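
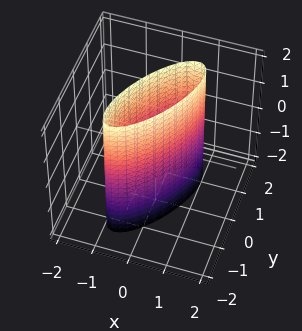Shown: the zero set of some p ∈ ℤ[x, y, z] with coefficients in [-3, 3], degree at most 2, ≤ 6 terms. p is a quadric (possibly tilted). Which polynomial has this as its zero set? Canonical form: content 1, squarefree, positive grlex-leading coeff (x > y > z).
(a) deg p = 2. No degree-1 surface has this shape.
(b) Checking where it meets the axes: no z-intercept at any integer in the box; among the integer gridlines, it crosses the y-axis at y ∈ {-1, 1}.
(c) Putting this together gives p.

2*x^2 - 2*x*y + y^2 - 1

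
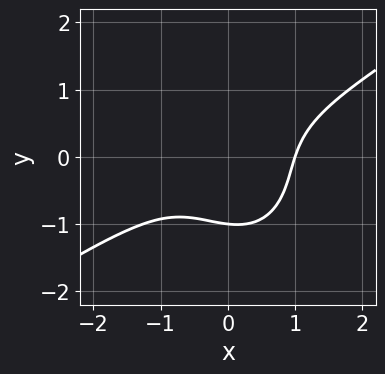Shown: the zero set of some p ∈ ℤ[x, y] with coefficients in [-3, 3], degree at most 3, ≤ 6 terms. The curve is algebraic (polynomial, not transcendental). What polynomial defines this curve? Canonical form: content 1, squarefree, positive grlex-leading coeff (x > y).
3*x^3 - 3*x^2*y - x*y^2 - 3*y^3 - 3

1. deg p = 3.
2. Checking where it meets the axes: it crosses the x-axis at the gridline x = 1; one y-axis crossing is at y = -1.
3. Putting this together gives p.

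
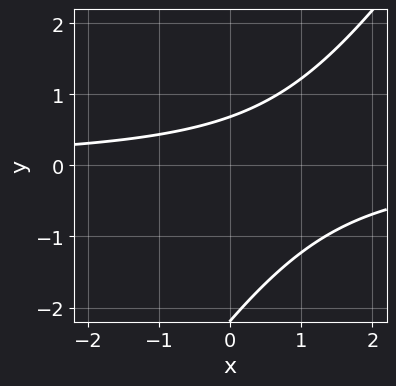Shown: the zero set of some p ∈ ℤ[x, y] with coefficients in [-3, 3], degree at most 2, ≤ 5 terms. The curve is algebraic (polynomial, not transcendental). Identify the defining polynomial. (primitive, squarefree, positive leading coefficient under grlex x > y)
deg p = 2. No degree-1 curve has this shape.
Against the integer gridlines: the curve avoids every integer x-axis point in the box.
Fitting integer coefficients to these (and the overall shape) gives p.

3*x*y - 2*y^2 - 3*y + 3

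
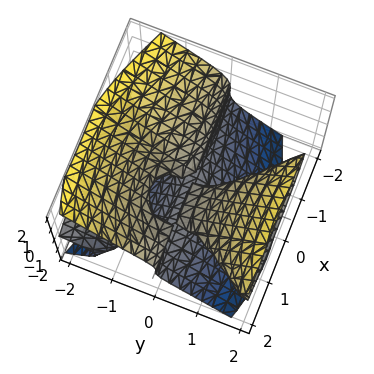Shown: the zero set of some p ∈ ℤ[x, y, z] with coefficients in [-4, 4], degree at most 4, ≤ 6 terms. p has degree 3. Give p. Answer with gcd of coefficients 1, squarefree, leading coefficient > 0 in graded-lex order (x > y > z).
x^2*y - 2*y^2*z + 2*z^3 - x*y + z^2

First, I count 2 distinct pieces. They look like related sheets of one shape, so recover p as a whole.
Next, deg p = 3. The shape is more complex than any degree-2 surface.
Then, from the axis intercepts and sections: every point of the x-axis in the box is on the surface; every point of the y-axis in the box is on the surface.
Finally, matching integer coefficients to the picture gives p.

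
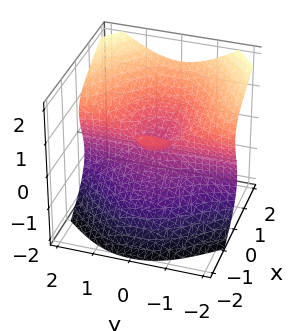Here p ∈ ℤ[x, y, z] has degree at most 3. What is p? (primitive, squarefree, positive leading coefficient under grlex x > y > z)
1. deg p = 3. A generic line meets the surface in up to 3 points.
2. Checking where it meets the axes: it crosses the x-axis at the gridline x = 0; the visible y-axis segment lies entirely on the surface; one z-axis crossing is at z = 0.
3. The integer polynomial consistent with all of this is the stated p.

2*x^3 + 3*x*y^2 + y^2*z - 3*z^3 - 3*x*z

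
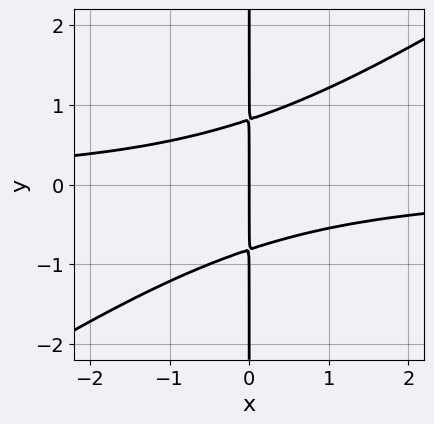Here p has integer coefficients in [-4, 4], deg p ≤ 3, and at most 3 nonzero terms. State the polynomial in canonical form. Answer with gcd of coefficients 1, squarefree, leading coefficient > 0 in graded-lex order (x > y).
2*x^2*y - 3*x*y^2 + 2*x

(a) The degree is 3 — a generic line meets the curve in up to 3 points.
(b) From the visible intercepts: one x-axis crossing is at x = 0; the visible y-axis segment lies entirely on the curve.
(c) The integer polynomial consistent with all of this is the stated p.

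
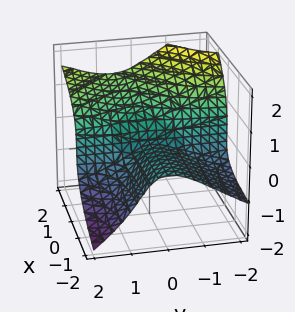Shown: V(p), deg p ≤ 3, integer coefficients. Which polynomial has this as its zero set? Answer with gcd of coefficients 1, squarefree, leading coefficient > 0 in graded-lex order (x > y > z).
2*x*y^2 - 2*x*y*z - 3*z^3 + 3*x*z

(a) There are 2 components. They look like related sheets of one shape, so recover p as a whole.
(b) Degree: a generic line meets the surface in up to 3 points, so deg p = 3.
(c) From the axis intercepts and sections: the visible x-axis segment lies entirely on the surface; one z-axis crossing is at z = 0; every point of the y-axis in the box is on the surface.
(d) Matching integer coefficients to the picture gives p.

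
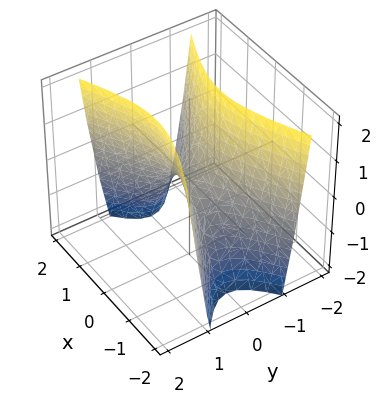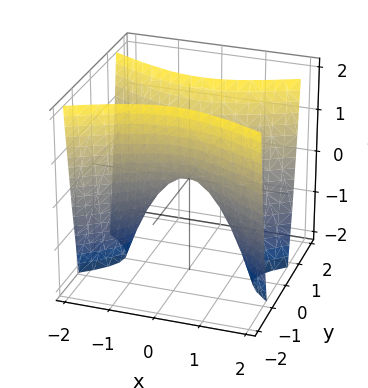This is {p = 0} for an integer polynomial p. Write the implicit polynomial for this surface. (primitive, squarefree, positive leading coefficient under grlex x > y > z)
First, deg p = 2.
Then, symmetries: the y ↦ −y reflection is a symmetry, so y appears only in even powers; the x ↦ −x reflection is a symmetry, so x appears only in even powers.
Next, reading off the gridlines: it meets the z-axis at z = 0 (among the integer gridlines); one x-axis crossing is at x = 0; it meets the y-axis at y = 0 (among the integer gridlines).
Finally, fitting integer coefficients to these (and the overall shape) gives p.

x^2 - 3*y^2 + z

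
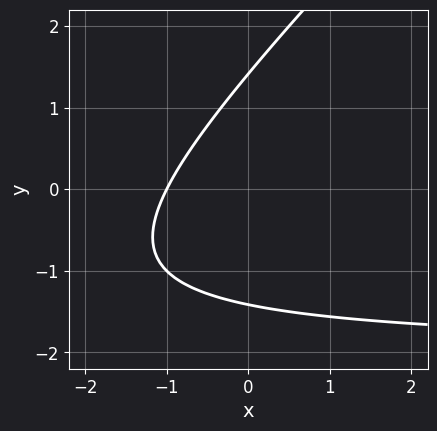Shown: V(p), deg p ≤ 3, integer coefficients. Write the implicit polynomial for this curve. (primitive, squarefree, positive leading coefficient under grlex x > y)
x*y - y^2 + 2*x + 2

First, deg p = 2.
Then, observable constraints: it meets the x-axis at x = -1 (among the integer gridlines).
Finally, putting this together gives p.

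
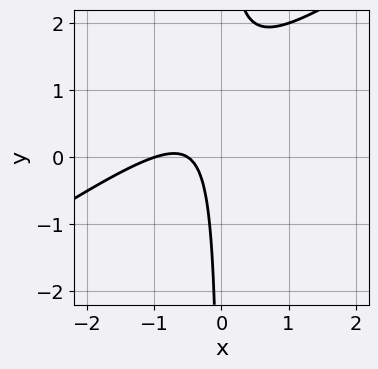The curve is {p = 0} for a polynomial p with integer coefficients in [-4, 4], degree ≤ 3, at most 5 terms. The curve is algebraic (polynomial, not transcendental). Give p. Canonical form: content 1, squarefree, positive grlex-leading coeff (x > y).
(a) Degree: the shape is more complex than any degree-1 curve, so deg p = 2.
(b) Observable constraints: no y-intercept at any integer in the box; it crosses the x-axis at the gridline x = -1.
(c) Together with the visible shape, these determine p as stated.

2*x^2 - 3*x*y + 3*x + 1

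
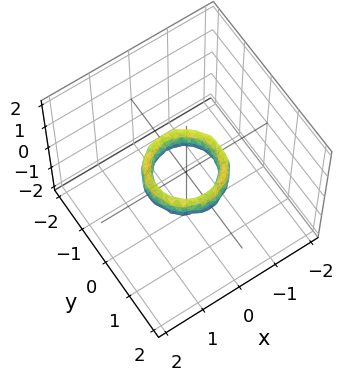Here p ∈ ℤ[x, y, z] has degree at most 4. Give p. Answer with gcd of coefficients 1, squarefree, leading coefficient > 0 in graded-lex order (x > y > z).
Degree: no degree-3 surface has this shape, so deg p = 4.
Symmetries: the surface is invariant under rotation about z: p = q(x² + y², z).
Observable constraints: the x-axis gridline crossings are at x ∈ {-1, 1}; a circular section at z = 0 has radius between 0 and 1.
Putting this together gives p. Check: (0, -1, 0) on the y-axis lies on the surface, and p(0, -1, 0) = 0. ✓

2*x^4 + 4*x^2*y^2 + 2*y^4 - 3*x^2 - 3*y^2 + z^2 + 1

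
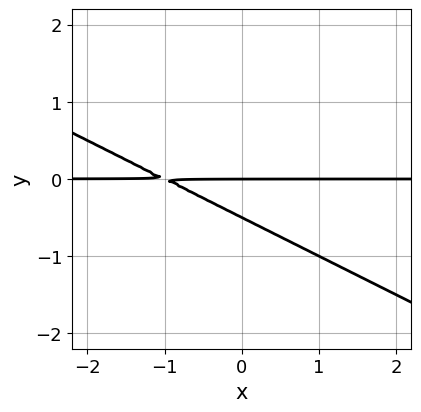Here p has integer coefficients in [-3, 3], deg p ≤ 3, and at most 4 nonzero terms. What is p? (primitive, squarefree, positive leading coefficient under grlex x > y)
deg p = 2. No degree-1 curve has this shape.
From the axis intercepts and sections: every point of the x-axis in the box is on the curve; it crosses the y-axis at the gridline y = 0.
The integer polynomial consistent with all of this is the stated p.

x*y + 2*y^2 + y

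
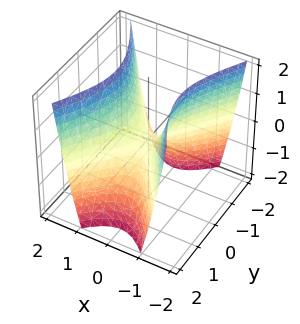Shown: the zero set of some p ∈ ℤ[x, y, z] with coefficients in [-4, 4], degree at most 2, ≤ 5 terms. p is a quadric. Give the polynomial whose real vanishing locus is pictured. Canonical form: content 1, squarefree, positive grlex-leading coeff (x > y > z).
2*x^2 - y^2 - z

(a) Degree: a saddle surface; a quadric, so deg p = 2.
(b) Symmetries: mirror symmetry y ↦ −y ⇒ only even powers of y; the x ↦ −x reflection is a symmetry, so x appears only in even powers.
(c) From the visible intercepts: one y-axis crossing is at y = 0; it crosses the z-axis at the gridline z = 0; it meets the x-axis at x = 0 (among the integer gridlines).
(d) Assembling these constraints gives the stated polynomial.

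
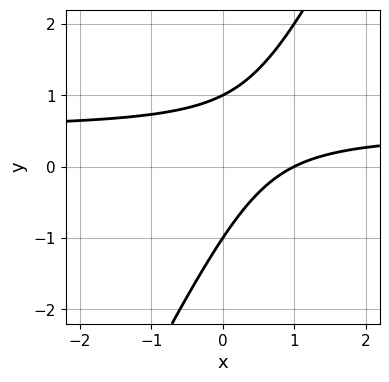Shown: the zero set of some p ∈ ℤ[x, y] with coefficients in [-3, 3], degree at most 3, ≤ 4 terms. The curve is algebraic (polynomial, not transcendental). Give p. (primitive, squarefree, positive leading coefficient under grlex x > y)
(a) Degree: a generic line meets the curve in up to 2 points, so deg p = 2.
(b) Against the integer gridlines: among the integer gridlines, it crosses the y-axis at y ∈ {-1, 1}; one x-axis crossing is at x = 1.
(c) Assembling these constraints gives the stated polynomial.

2*x*y - y^2 - x + 1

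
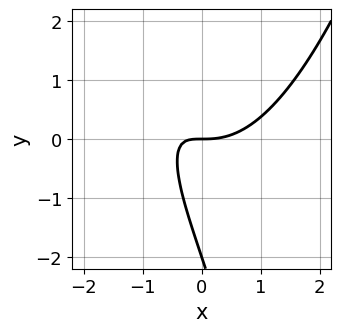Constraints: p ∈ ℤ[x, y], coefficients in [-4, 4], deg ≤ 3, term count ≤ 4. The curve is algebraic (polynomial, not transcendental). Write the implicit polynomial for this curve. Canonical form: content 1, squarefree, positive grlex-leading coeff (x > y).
2*x^3 - 3*x*y - y^2 - 2*y

First, degree: the shape is more complex than any degree-2 curve, so deg p = 3.
Next, from the visible intercepts: the y-axis gridline crossings are at y ∈ {-2, 0}; it crosses the x-axis at the gridline x = 0.
Finally, assembling these constraints gives the stated polynomial.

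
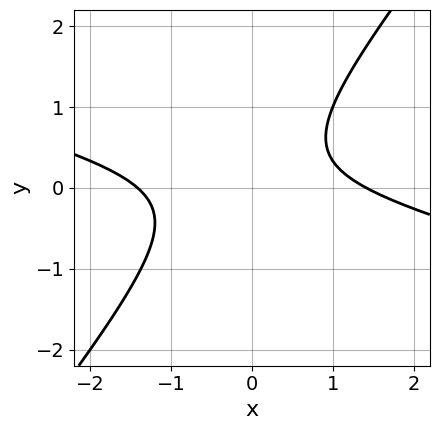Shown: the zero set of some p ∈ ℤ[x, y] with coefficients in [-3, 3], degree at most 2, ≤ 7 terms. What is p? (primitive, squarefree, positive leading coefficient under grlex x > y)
x^2 + 3*x*y - 3*y^2 + y - 2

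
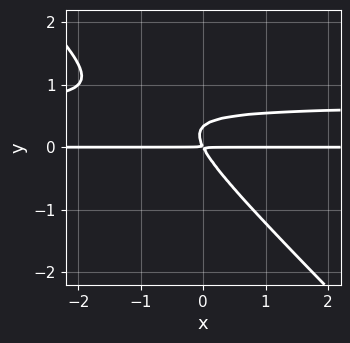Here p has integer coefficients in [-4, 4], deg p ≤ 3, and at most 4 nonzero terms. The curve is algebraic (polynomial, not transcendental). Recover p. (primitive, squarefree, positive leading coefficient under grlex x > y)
deg p = 3. No degree-2 curve has this shape.
Against the integer gridlines: the visible x-axis segment lies entirely on the curve.
Putting this together gives p.

3*x*y^2 + 3*y^3 - 2*x*y - y^2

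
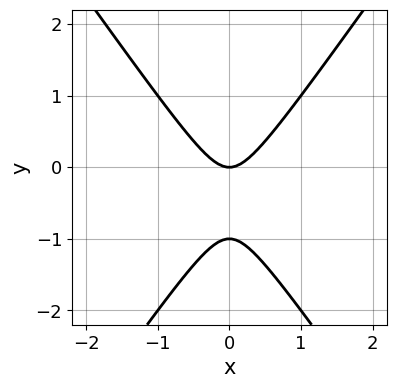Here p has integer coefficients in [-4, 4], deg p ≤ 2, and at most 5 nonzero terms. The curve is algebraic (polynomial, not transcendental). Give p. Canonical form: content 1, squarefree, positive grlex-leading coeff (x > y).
Degree: the shape is more complex than any degree-1 curve, so deg p = 2.
Symmetries: the x ↦ −x reflection is a symmetry, so x appears only in even powers.
Observable constraints: one x-axis crossing is at x = 0; the y-axis gridline crossings are at y ∈ {-1, 0}.
Putting this together gives p.

2*x^2 - y^2 - y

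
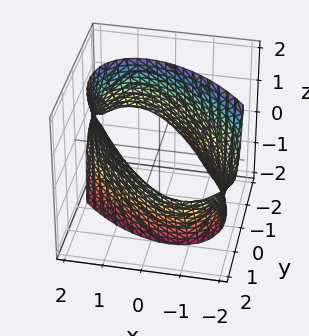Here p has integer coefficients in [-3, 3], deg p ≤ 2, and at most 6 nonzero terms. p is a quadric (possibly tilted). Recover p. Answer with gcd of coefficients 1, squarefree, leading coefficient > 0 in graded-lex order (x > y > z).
First, the degree is 2 — no degree-1 surface has this shape.
Then, reading off the gridlines: no z-intercept at any integer in the box.
Finally, the integer polynomial consistent with all of this is the stated p.

x^2 + x*y + y^2 - y*z - 3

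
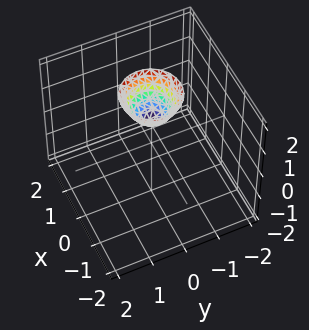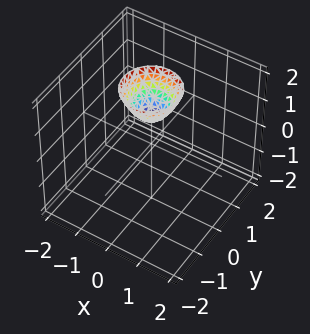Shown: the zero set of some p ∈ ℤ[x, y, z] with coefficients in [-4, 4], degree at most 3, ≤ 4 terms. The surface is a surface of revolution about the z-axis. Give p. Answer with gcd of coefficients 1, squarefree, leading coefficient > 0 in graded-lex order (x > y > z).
3*x^2 + 3*y^2 - 2*z + 2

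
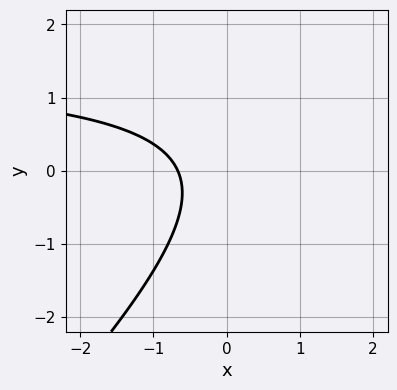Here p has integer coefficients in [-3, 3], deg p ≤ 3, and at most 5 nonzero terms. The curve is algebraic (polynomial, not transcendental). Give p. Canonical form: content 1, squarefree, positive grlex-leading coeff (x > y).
2*x*y - 2*y^2 - 3*x - 2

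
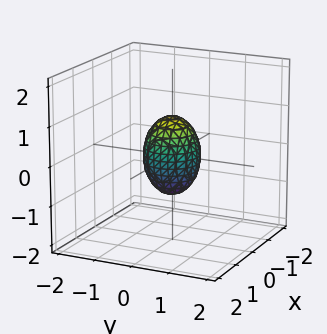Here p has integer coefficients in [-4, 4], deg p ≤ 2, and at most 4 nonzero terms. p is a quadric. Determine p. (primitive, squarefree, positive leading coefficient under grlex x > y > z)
Degree: a closed, bounded, convex surface; a quadric, so deg p = 2.
Symmetry: the z-axis is an axis of rotation, so x and y enter only as x² + y²; the z ↦ −z reflection is a symmetry, so z appears only in even powers.
From the axis intercepts and sections: among the integer gridlines, it crosses the z-axis at z ∈ {-1, 1}; a circular section at z = 0 has radius between 0 and 1.
Putting this together gives p.

2*x^2 + 2*y^2 + z^2 - 1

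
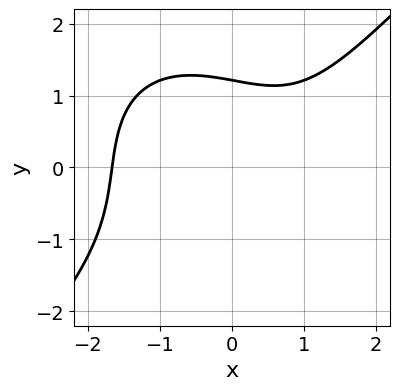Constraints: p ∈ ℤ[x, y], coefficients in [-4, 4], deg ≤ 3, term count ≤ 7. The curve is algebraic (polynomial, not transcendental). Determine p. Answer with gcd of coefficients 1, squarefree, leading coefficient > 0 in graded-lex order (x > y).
1. The degree is 3 — a generic line meets the curve in up to 3 points.
2. The integer polynomial consistent with all of this is the stated p.

x^3 - y^3 - x - y + 3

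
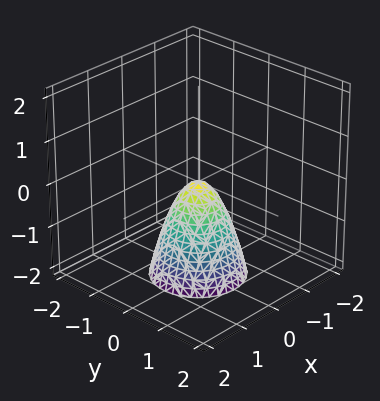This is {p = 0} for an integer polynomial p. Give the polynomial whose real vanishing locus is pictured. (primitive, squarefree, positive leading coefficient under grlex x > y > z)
First, degree: a paraboloid; a quadric, so deg p = 2.
Next, symmetry: the surface is invariant under rotation about z: p = q(x² + y², z).
Then, against the integer gridlines: a circular section at z = -2 has radius exactly 1; it crosses the z-axis at the gridline z = 0; one y-axis crossing is at y = 0.
Finally, assembling these constraints gives the stated polynomial.

2*x^2 + 2*y^2 + z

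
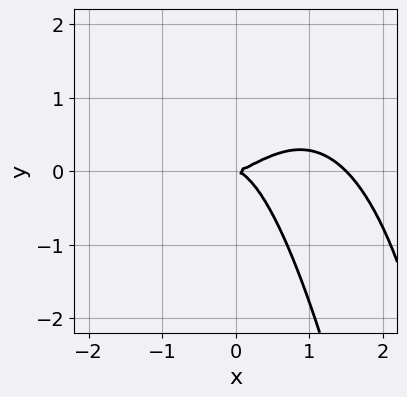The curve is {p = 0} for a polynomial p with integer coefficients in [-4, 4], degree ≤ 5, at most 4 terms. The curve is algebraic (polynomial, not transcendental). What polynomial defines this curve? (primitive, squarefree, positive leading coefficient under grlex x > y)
2*x^4 - 3*x^3 + 3*x^2*y + 2*y^2

First, degree: a generic line meets the curve in up to 4 points, so deg p = 4.
Next, checking where it meets the axes: one x-axis crossing is at x = 0; one y-axis crossing is at y = 0.
Finally, solving for integer coefficients yields p as stated.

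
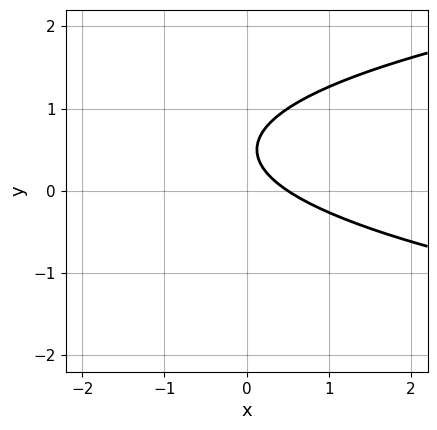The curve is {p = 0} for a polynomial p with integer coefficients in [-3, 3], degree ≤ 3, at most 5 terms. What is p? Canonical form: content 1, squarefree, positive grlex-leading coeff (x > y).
(a) The degree is 2 — no degree-1 curve has this shape.
(b) Checking where it meets the axes: no y-intercept at any integer in the box.
(c) Matching integer coefficients to the picture gives p.

3*y^2 - 2*x - 3*y + 1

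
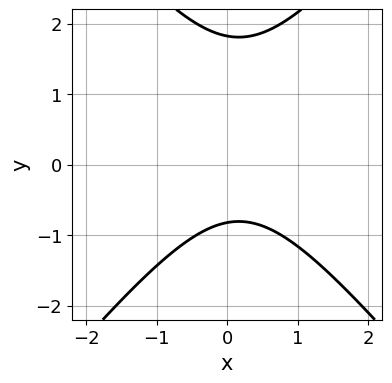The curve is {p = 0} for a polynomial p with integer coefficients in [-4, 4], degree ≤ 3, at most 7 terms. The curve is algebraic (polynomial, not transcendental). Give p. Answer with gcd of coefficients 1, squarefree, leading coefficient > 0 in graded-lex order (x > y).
3*x^2 - 2*y^2 - x + 2*y + 3

1. The degree is 2 — the shape is more complex than any degree-1 curve.
2. Observable constraints: the curve avoids every integer x-axis point in the box.
3. Solving for integer coefficients yields p as stated.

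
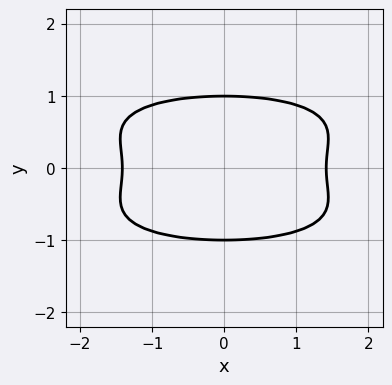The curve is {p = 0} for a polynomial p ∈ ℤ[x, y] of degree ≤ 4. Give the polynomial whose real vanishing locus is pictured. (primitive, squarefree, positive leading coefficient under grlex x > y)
1. Degree: a generic line meets the curve in up to 4 points, so deg p = 4.
2. Symmetries: the y ↦ −y reflection is a symmetry, so y appears only in even powers; mirror symmetry x ↦ −x ⇒ only even powers of x.
3. From the visible intercepts: the y-axis gridline crossings are at y ∈ {-1, 1}.
4. Matching integer coefficients to the picture gives p.

3*y^4 + x^2 - y^2 - 2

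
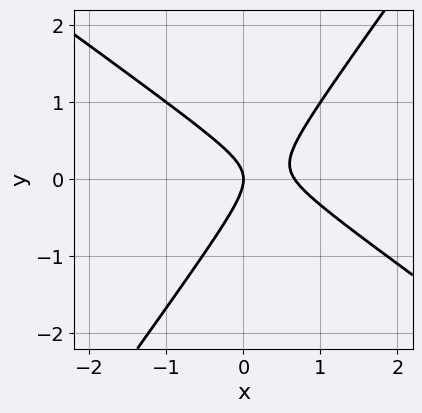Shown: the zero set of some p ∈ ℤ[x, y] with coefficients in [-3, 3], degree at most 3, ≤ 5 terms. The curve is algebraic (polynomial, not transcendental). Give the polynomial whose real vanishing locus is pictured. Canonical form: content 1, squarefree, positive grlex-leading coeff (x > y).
1. The degree is 2 — the shape is more complex than any degree-1 curve.
2. Against the integer gridlines: it crosses the y-axis at the gridline y = 0; it crosses the x-axis at the gridline x = 0.
3. Fitting integer coefficients to these (and the overall shape) gives p.

3*x^2 + 2*x*y - 3*y^2 - 2*x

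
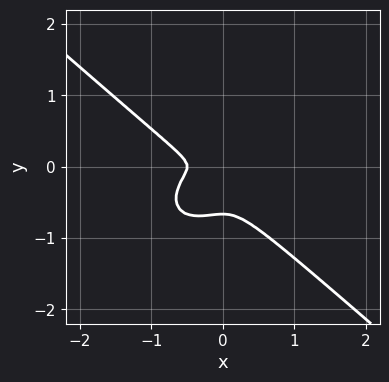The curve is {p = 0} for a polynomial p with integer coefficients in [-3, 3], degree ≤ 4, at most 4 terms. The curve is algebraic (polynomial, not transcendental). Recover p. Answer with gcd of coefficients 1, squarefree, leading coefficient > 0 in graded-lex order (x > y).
2*x^3 + 3*y^3 + x^2 + 2*y^2

1. Degree: the shape is more complex than any degree-2 curve, so deg p = 3.
2. The integer polynomial consistent with all of this is the stated p.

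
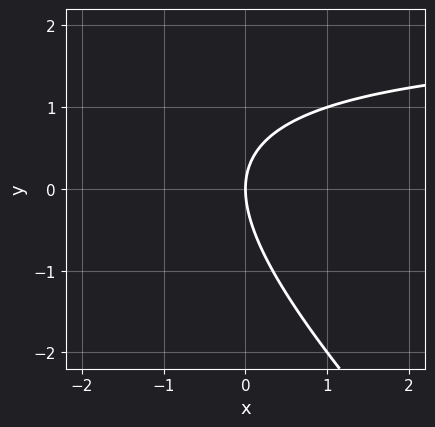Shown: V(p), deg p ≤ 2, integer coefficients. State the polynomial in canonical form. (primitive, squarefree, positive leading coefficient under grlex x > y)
x*y + y^2 - 2*x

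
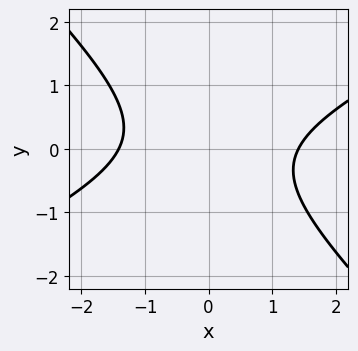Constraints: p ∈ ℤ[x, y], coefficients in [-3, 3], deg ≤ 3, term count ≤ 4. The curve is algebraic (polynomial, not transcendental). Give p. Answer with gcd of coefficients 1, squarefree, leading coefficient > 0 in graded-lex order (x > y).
x^2 - x*y - 2*y^2 - 2

1. Degree: a generic line meets the curve in up to 2 points, so deg p = 2.
2. Against the integer gridlines: the curve avoids every integer y-axis point in the box.
3. Fitting integer coefficients to these (and the overall shape) gives p.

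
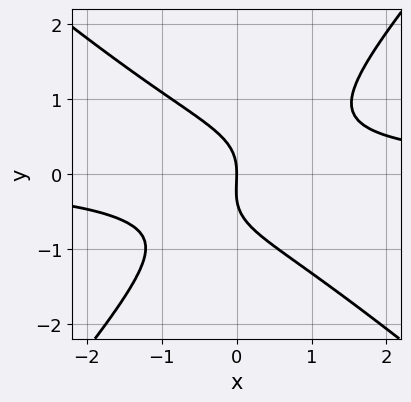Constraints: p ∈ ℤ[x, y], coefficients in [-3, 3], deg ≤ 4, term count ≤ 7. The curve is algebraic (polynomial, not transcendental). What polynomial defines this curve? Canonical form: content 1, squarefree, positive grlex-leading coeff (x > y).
3*x^2*y + x*y^2 - 3*y^3 - y^2 - 3*x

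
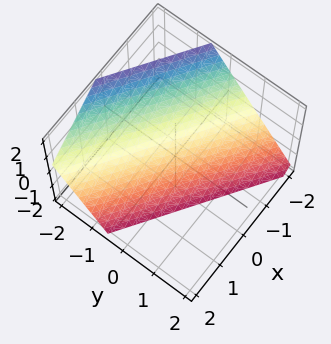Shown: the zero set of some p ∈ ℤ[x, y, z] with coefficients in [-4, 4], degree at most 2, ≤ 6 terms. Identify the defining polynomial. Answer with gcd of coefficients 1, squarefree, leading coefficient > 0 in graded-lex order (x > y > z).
2*x + 3*y + 2*z + 2

(a) Degree: every cross-section is a straight line — this is a plane, so deg p = 1.
(b) Against the integer gridlines: one z-axis crossing is at z = -1; one x-axis crossing is at x = -1.
(c) Putting this together gives p.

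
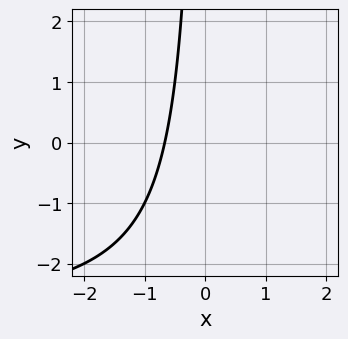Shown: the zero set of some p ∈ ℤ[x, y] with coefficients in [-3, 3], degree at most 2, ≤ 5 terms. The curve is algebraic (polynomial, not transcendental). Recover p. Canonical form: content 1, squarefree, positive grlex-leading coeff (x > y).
First, deg p = 2. A generic line meets the curve in up to 2 points.
Next, from the visible intercepts: it misses every integer gridline on the y-axis.
Finally, solving for integer coefficients yields p as stated.

x*y + 3*x + 2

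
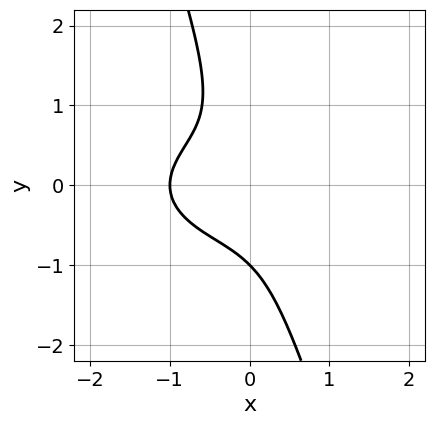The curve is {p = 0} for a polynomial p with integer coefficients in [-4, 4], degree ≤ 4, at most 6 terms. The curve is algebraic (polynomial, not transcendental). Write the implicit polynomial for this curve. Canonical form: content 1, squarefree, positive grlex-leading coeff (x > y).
deg p = 3. No degree-2 curve has this shape.
Against the integer gridlines: one y-axis crossing is at y = -1; it crosses the x-axis at the gridline x = -1.
Assembling these constraints gives the stated polynomial.

x^3 + 3*x*y^2 + y^3 + 1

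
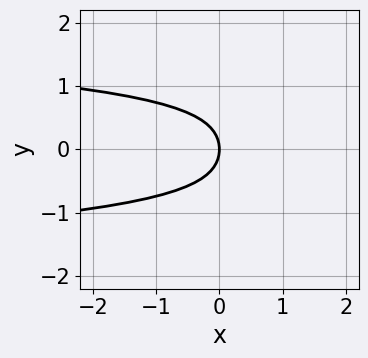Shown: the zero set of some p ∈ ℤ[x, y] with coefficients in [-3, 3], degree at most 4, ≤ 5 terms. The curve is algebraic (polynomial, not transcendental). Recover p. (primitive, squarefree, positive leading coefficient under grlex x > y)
3*y^4 + 2*y^2 + 2*x

The degree is 4 — the shape is more complex than any degree-3 curve.
Symmetries: mirror symmetry y ↦ −y ⇒ only even powers of y.
Reading off the gridlines: it meets the y-axis at y = 0 (among the integer gridlines); it crosses the x-axis at the gridline x = 0.
The integer polynomial consistent with all of this is the stated p.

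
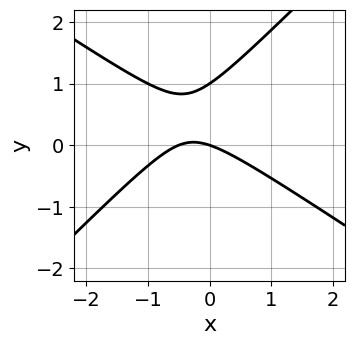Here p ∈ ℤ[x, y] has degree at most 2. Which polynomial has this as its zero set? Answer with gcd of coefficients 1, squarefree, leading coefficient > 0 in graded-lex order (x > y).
2*x^2 + x*y - 3*y^2 + x + 3*y

deg p = 2.
Against the integer gridlines: the y-axis gridline crossings are at y ∈ {0, 1}; it crosses the x-axis at the gridline x = 0.
Matching integer coefficients to the picture gives p.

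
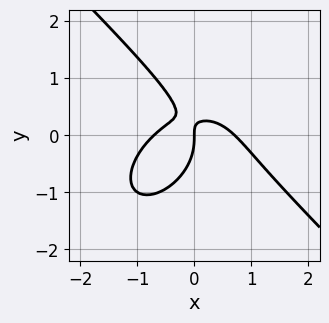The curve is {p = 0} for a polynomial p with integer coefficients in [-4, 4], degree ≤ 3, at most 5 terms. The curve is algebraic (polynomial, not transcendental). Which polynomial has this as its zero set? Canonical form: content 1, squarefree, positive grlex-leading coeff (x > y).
First, deg p = 3. A generic line meets the curve in up to 3 points.
Next, against the integer gridlines: one y-axis crossing is at y = 0; it crosses the x-axis at the gridline x = 0.
Finally, solving for integer coefficients yields p as stated.

2*x^3 + 2*y^3 + 3*x*y - x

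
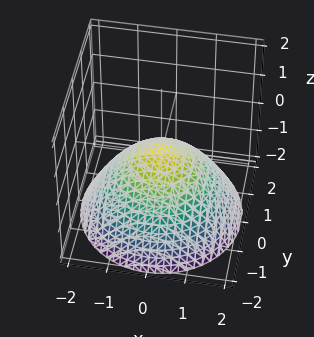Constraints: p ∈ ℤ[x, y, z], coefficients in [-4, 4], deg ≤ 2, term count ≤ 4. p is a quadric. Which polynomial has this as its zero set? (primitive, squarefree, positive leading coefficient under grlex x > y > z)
Degree: a single bowl opening along one axis; a quadric, so deg p = 2.
Symmetry: the z-axis is an axis of rotation, so x and y enter only as x² + y².
Reading off the gridlines: one z-axis crossing is at z = 0; one x-axis crossing is at x = 0; it meets the y-axis at y = 0 (among the integer gridlines); a circular section at z = -1 has radius between 1 and 2.
Assembling these constraints gives the stated polynomial.

x^2 + y^2 + 2*z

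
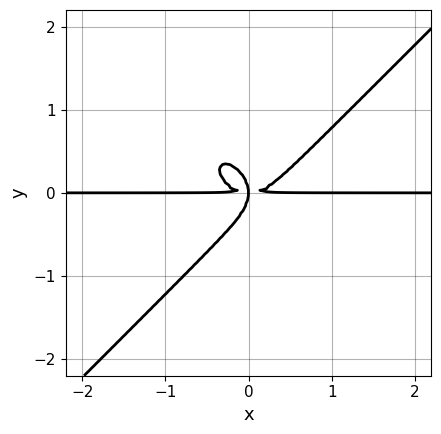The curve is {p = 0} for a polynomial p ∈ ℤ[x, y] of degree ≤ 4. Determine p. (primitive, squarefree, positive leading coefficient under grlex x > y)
1. Degree: no degree-3 curve has this shape, so deg p = 4.
2. From the axis intercepts and sections: every point of the x-axis in the box is on the curve.
3. These observations pin down the coefficients.

3*x^3*y - 3*y^4 - 2*x*y^2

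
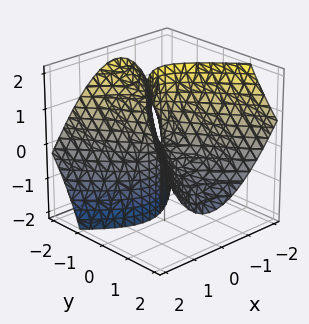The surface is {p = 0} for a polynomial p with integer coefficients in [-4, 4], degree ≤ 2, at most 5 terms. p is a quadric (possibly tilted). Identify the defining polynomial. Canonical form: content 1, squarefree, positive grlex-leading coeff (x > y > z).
3*x^2 + x*z - 2*y^2 - 3*y*z - z

(a) Degree: a generic line meets the surface in up to 2 points, so deg p = 2.
(b) Reading off the gridlines: it meets the y-axis at y = 0 (among the integer gridlines); it crosses the z-axis at the gridline z = 0.
(c) Assembling these constraints gives the stated polynomial.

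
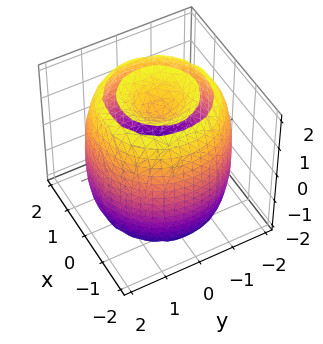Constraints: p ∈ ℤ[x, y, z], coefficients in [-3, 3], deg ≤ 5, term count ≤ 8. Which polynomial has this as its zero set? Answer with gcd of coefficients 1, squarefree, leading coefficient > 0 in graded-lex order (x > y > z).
First, there are 2 components. Treating them together as one polynomial.
Then, degree: a generic line meets the surface in up to 4 points, so deg p = 4.
Next, symmetry: every cross-section ⟂ z is a circle, so x, y appear only via x² + y².
Then, observable constraints: a circular section at z = -1 has radius between 1 and 2.
Finally, putting this together gives p.

x^4 + 2*x^2*y^2 + y^4 - 3*x^2 - 3*y^2 + z^2 - 2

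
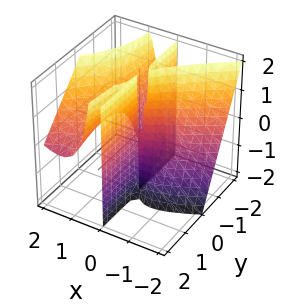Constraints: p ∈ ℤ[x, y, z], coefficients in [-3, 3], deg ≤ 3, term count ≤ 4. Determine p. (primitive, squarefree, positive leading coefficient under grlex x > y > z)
The degree is 3 — the shape is more complex than any degree-2 surface.
From the axis intercepts and sections: it meets the x-axis at x = 0 (among the integer gridlines); the visible z-axis segment lies entirely on the surface; the visible y-axis segment lies entirely on the surface.
These observations pin down the coefficients.

2*x^3 - 3*x^2*y - 2*x^2*z + 2*x*y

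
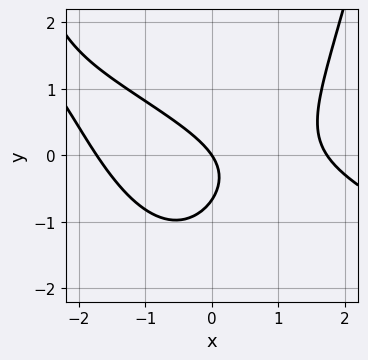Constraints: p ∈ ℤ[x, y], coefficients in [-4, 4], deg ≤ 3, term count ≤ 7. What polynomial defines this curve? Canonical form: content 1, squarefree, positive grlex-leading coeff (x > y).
x^3 + 2*x^2*y - 3*y^2 - 3*x - 2*y

First, the degree is 3 — the shape is more complex than any degree-2 curve.
Next, observable constraints: one y-axis crossing is at y = 0; it crosses the x-axis at the gridline x = 0.
Finally, putting this together gives p.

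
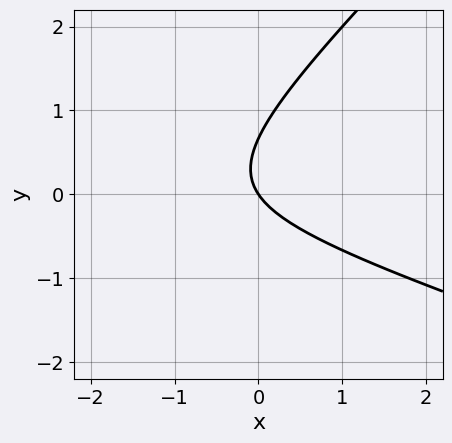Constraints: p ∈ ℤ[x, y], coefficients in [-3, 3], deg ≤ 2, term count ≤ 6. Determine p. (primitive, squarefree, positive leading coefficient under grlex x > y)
x^2 + 2*x*y - 3*y^2 + 3*x + 2*y

(a) deg p = 2. A generic line meets the curve in up to 2 points.
(b) Checking where it meets the axes: one x-axis crossing is at x = 0; it crosses the y-axis at the gridline y = 0.
(c) The integer polynomial consistent with all of this is the stated p.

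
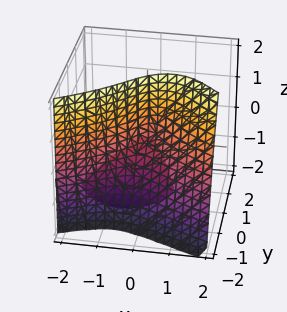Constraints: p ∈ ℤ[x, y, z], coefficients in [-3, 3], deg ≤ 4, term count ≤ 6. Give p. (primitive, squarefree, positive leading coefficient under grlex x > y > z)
1. There are 2 components. They look like related sheets of one shape, so recover p as a whole.
2. deg p = 3. The shape is more complex than any degree-2 surface.
3. Checking where it meets the axes: the visible z-axis segment lies entirely on the surface; it meets the x-axis at x = 0 (among the integer gridlines); one y-axis crossing is at y = 0.
4. Putting this together gives p.

3*y^3 + 3*x^2 - 2*x*z + 3*y*z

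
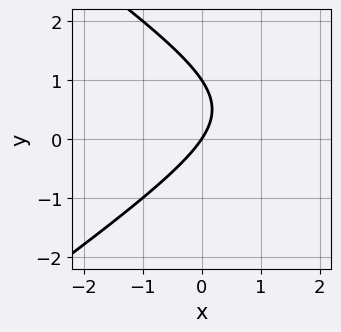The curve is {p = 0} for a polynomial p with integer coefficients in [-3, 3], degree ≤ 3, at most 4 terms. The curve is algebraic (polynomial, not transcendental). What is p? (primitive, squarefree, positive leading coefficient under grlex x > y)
x^2 - 2*y^2 - 3*x + 2*y

deg p = 2.
Reading off the gridlines: it crosses the x-axis at the gridline x = 0; among the integer gridlines, it crosses the y-axis at y ∈ {0, 1}.
These observations pin down the coefficients.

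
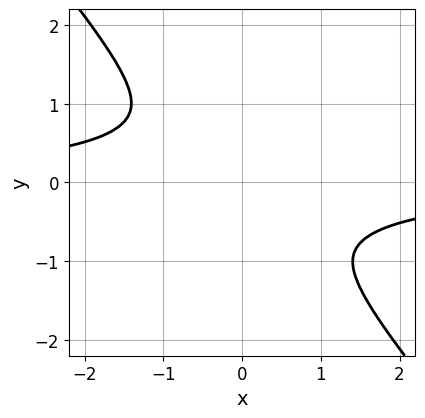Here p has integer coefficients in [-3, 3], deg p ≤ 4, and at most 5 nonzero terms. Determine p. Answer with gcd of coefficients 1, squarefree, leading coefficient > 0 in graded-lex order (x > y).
(a) Degree: the shape is more complex than any degree-3 curve, so deg p = 4.
(b) Putting this together gives p.

3*x^3*y - x*y^3 + y^4 + 3*x^2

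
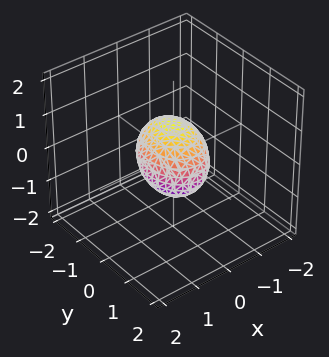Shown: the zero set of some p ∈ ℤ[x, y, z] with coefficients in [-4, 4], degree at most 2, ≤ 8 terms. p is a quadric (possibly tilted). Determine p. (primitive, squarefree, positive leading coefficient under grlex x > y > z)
3*x^2 + x*z + 2*y^2 + y*z + 3*z^2 - 2

First, degree: the shape is more complex than any degree-1 surface, so deg p = 2.
Then, from the axis intercepts and sections: among the integer gridlines, it crosses the y-axis at y ∈ {-1, 1}.
Finally, fitting integer coefficients to these (and the overall shape) gives p.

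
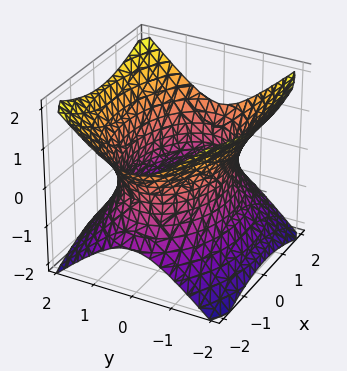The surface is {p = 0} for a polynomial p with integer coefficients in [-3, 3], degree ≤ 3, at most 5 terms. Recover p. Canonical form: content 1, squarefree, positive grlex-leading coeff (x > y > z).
1. The degree is 2 — one connected sheet with a waist; a quadric.
2. Symmetries: mirror symmetry y ↦ −y ⇒ only even powers of y; mirror symmetry x ↦ −x ⇒ only even powers of x; it's symmetric under z → −z, forcing even powers of z.
3. From the axis intercepts and sections: no z-intercept at any integer in the box.
4. These observations pin down the coefficients.

x^2 + 2*y^2 - 2*z^2 - 3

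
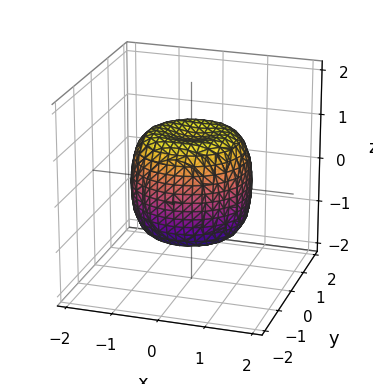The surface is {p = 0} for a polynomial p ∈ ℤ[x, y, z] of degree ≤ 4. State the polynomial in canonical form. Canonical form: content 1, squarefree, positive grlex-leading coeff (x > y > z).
(a) deg p = 4. A generic line meets the surface in up to 4 points.
(b) By symmetry, the z-axis is an axis of rotation, so x and y enter only as x² + y².
(c) Observable constraints: among the integer gridlines, it crosses the z-axis at z ∈ {-1, 1}; a circular section at z = -1 has radius exactly 1.
(d) Together with the visible shape, these determine p as stated.

x^4 + 2*x^2*y^2 + y^4 - x^2 - y^2 + z^2 - 1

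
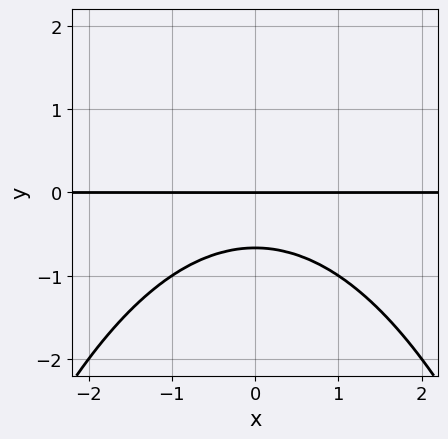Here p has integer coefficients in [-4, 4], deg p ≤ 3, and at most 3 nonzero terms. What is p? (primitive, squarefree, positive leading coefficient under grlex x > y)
First, deg p = 3. The shape is more complex than any degree-2 curve.
Then, symmetries: mirror symmetry x ↦ −x ⇒ only even powers of x.
Next, from the axis intercepts and sections: it crosses the y-axis at the gridline y = 0; every point of the x-axis in the box is on the curve.
Finally, assembling these constraints gives the stated polynomial.

x^2*y + 3*y^2 + 2*y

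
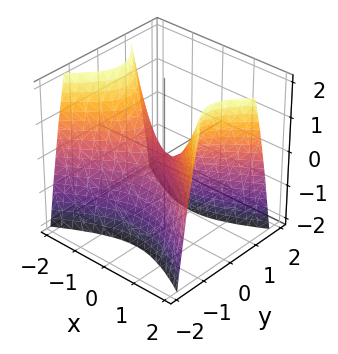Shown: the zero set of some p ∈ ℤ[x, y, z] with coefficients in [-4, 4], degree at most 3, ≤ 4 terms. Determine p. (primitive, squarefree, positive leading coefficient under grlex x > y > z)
x^2 - 2*y^2 - z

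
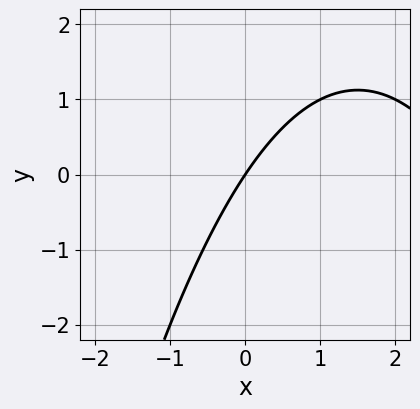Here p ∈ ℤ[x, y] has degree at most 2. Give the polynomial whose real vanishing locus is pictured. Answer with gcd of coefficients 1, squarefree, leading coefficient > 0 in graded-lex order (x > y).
1. deg p = 2.
2. Against the integer gridlines: it meets the y-axis at y = 0 (among the integer gridlines); one x-axis crossing is at x = 0.
3. Assembling these constraints gives the stated polynomial.

x^2 - 3*x + 2*y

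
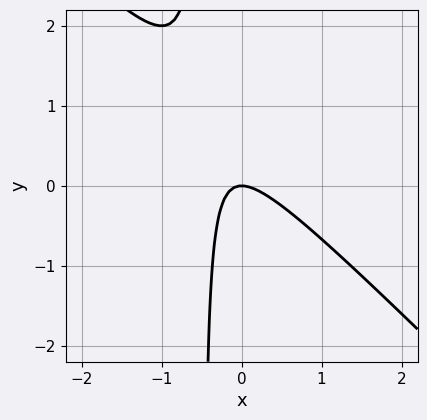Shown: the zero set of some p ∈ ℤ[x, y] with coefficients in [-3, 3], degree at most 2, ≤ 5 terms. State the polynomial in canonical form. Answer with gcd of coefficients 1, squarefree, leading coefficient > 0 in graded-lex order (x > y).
(a) The degree is 2 — a generic line meets the curve in up to 2 points.
(b) Observable constraints: it meets the y-axis at y = 0 (among the integer gridlines); it crosses the x-axis at the gridline x = 0.
(c) Putting this together gives p.

2*x^2 + 2*x*y + y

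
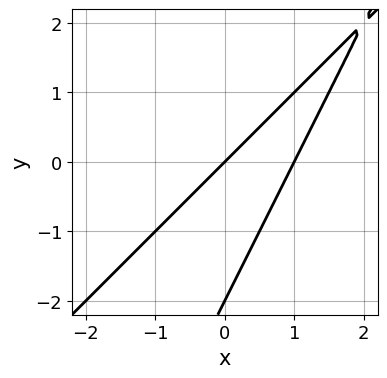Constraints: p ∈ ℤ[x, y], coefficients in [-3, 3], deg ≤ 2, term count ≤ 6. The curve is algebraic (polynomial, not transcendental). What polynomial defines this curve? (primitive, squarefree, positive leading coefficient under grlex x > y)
1. Degree: a generic line meets the curve in up to 2 points, so deg p = 2.
2. Checking where it meets the axes: among the integer gridlines, it crosses the y-axis at y ∈ {-2, 0}; among the integer gridlines, it crosses the x-axis at x ∈ {0, 1}.
3. Matching integer coefficients to the picture gives p.

2*x^2 - 3*x*y + y^2 - 2*x + 2*y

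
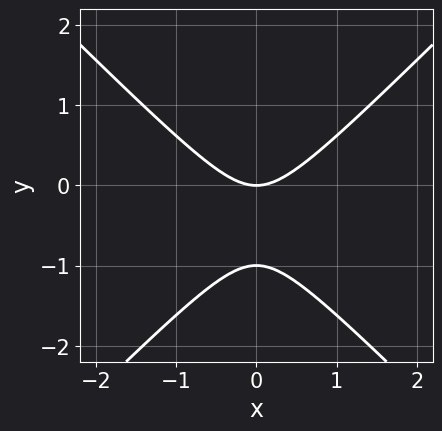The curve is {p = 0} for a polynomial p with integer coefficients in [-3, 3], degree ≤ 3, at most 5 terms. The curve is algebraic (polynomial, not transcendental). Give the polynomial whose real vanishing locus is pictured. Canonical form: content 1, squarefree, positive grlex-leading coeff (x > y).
deg p = 2. The shape is more complex than any degree-1 curve.
Symmetries: it's symmetric under x → −x, forcing even powers of x.
Reading off the gridlines: among the integer gridlines, it crosses the y-axis at y ∈ {-1, 0}; it meets the x-axis at x = 0 (among the integer gridlines).
Together with the visible shape, these determine p as stated.

x^2 - y^2 - y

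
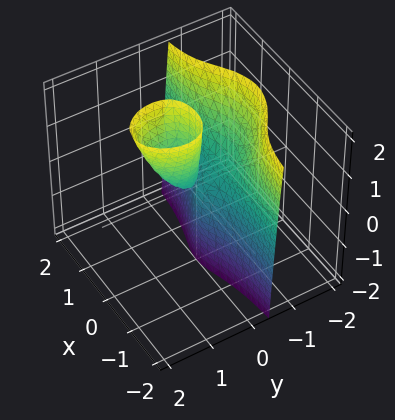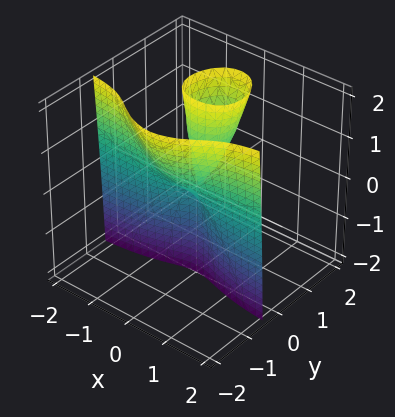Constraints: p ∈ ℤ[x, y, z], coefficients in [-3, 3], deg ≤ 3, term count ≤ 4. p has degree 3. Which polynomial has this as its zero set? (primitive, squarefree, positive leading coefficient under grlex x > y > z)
(a) There are 2 components.
(b) The degree is 3 — the shape is more complex than any degree-2 surface.
(c) From the visible intercepts: one x-axis crossing is at x = 0; the visible z-axis segment lies entirely on the surface; one y-axis crossing is at y = 0.
(d) These observations pin down the coefficients.

2*x^2*y + y^3 + x^2 - y*z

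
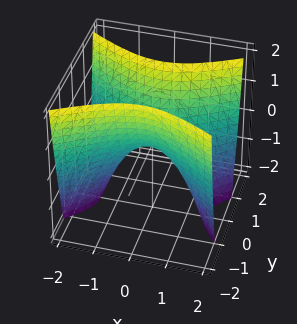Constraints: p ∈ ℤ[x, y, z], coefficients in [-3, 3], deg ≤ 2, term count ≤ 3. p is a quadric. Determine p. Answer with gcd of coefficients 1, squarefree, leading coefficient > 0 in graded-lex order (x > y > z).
1. Degree: a hyperbolic paraboloid; a quadric, so deg p = 2.
2. Symmetries: the y ↦ −y reflection is a symmetry, so y appears only in even powers; it's symmetric under x → −x, forcing even powers of x.
3. Observable constraints: it crosses the z-axis at the gridline z = 0; one y-axis crossing is at y = 0.
4. Solving for integer coefficients yields p as stated.

x^2 - 2*y^2 + z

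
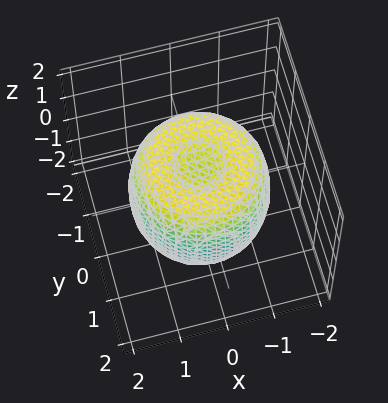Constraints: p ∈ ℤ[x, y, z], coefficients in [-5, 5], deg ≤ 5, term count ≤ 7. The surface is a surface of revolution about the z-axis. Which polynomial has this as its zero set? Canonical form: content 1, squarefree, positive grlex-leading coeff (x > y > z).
2*x^4 + 4*x^2*y^2 + 2*y^4 - 3*x^2 - 3*y^2 + 2*z^2 - 2

Degree: the shape is more complex than any degree-3 surface, so deg p = 4.
Symmetries: rotational symmetry about the z-axis ⇒ p depends on x, y only through x² + y².
Reading off the gridlines: a circular section at z = 1 has radius between 1 and 2; among the integer gridlines, it crosses the z-axis at z ∈ {-1, 1}.
These observations pin down the coefficients.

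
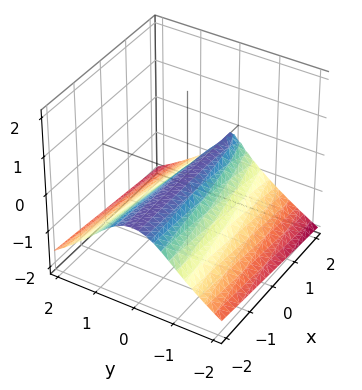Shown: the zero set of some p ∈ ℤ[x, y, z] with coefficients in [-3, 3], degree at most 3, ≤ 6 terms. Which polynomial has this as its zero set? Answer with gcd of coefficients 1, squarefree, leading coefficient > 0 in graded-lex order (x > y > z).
2*z^3 - x*z + 3*y^2 + 2*z

(a) Degree: no degree-2 surface has this shape, so deg p = 3.
(b) Checking where it meets the axes: one z-axis crossing is at z = 0; it meets the y-axis at y = 0 (among the integer gridlines); the visible x-axis segment lies entirely on the surface.
(c) Putting this together gives p.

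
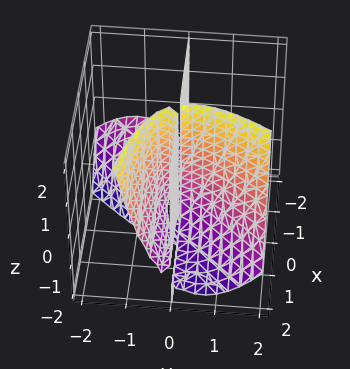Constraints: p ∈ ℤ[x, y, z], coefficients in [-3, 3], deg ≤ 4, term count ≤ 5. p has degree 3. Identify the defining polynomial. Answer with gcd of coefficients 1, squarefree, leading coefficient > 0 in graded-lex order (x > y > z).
3*x*y^2 + 2*x*y*z - 3*y^3 + y^2*z + 3*x*y

First, there are 2 components. They look like related sheets of one shape, so recover p as a whole.
Next, degree: a generic line meets the surface in up to 3 points, so deg p = 3.
Next, against the integer gridlines: the visible z-axis segment lies entirely on the surface; it meets the y-axis at y = 0 (among the integer gridlines); the visible x-axis segment lies entirely on the surface.
Finally, these observations pin down the coefficients.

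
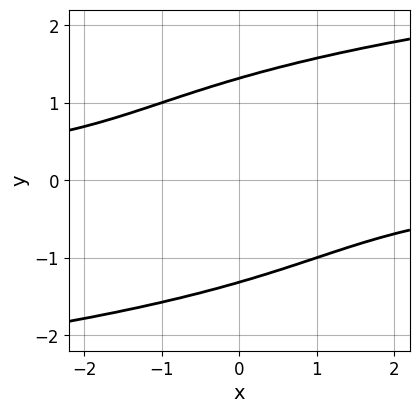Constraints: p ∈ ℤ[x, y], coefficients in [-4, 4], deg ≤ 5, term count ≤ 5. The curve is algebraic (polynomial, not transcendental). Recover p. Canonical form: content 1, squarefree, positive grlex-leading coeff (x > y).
deg p = 4.
Against the integer gridlines: it misses every integer gridline on the x-axis.
The integer polynomial consistent with all of this is the stated p.

y^4 - 2*x*y - 3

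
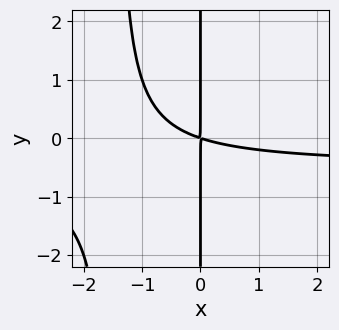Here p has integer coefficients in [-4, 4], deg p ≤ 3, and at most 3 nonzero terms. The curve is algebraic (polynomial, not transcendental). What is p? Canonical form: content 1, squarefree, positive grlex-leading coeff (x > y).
2*x^2*y + x^2 + 3*x*y

First, degree: no degree-2 curve has this shape, so deg p = 3.
Then, against the integer gridlines: the visible y-axis segment lies entirely on the curve.
Finally, matching integer coefficients to the picture gives p.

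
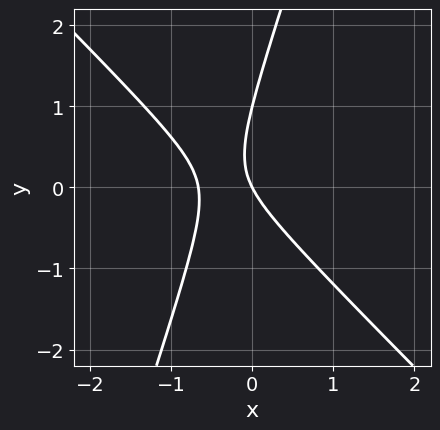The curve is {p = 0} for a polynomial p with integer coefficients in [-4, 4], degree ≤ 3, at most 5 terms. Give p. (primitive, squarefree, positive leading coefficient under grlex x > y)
(a) Degree: the shape is more complex than any degree-1 curve, so deg p = 2.
(b) From the axis intercepts and sections: the y-axis gridline crossings are at y ∈ {0, 1}; it meets the x-axis at x = 0 (among the integer gridlines).
(c) Fitting integer coefficients to these (and the overall shape) gives p.

3*x^2 + 2*x*y - y^2 + 2*x + y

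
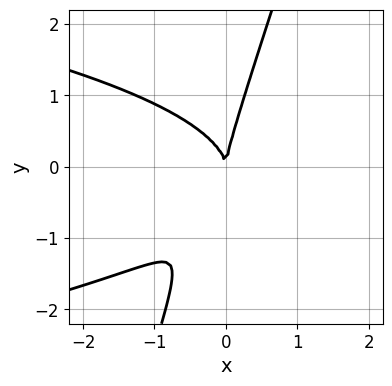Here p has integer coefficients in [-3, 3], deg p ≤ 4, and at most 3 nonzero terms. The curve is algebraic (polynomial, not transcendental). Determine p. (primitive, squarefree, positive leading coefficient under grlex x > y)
deg p = 3. A generic line meets the curve in up to 3 points.
Against the integer gridlines: one y-axis crossing is at y = 0; it meets the x-axis at x = 0 (among the integer gridlines).
The integer polynomial consistent with all of this is the stated p.

3*x*y^2 - y^3 + 3*x^2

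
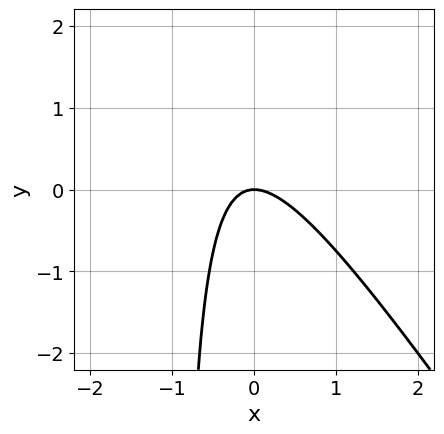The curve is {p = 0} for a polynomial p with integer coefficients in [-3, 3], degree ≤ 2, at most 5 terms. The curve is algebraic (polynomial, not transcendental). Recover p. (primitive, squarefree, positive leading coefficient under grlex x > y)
3*x^2 + 2*x*y + 2*y

The degree is 2 — a generic line meets the curve in up to 2 points.
From the axis intercepts and sections: it crosses the y-axis at the gridline y = 0; one x-axis crossing is at x = 0.
The integer polynomial consistent with all of this is the stated p.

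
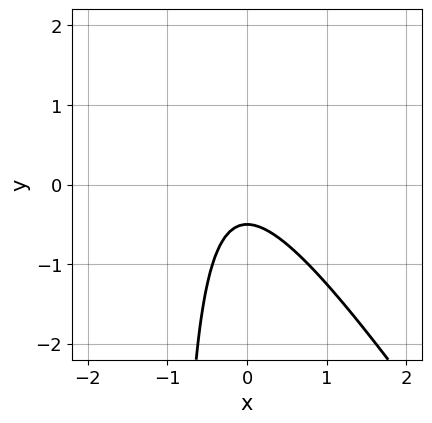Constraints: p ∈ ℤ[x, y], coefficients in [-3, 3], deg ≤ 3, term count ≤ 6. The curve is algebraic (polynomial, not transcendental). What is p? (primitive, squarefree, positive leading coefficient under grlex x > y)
deg p = 2. No degree-1 curve has this shape.
Against the integer gridlines: no x-intercept at any integer in the box.
These observations pin down the coefficients.

3*x^2 + 2*x*y + x + 2*y + 1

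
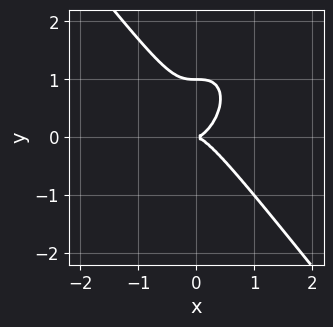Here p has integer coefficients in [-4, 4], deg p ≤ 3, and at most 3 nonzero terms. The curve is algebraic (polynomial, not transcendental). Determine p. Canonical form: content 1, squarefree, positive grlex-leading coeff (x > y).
(a) Degree: no degree-2 curve has this shape, so deg p = 3.
(b) Checking where it meets the axes: among the integer gridlines, it crosses the y-axis at y ∈ {0, 1}; it meets the x-axis at x = 0 (among the integer gridlines).
(c) Fitting integer coefficients to these (and the overall shape) gives p.

2*x^3 + y^3 - y^2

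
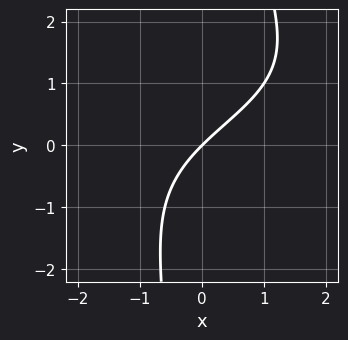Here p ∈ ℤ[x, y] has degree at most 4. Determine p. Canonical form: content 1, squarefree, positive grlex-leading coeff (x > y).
x*y^2 - x*y + 3*x - 3*y

First, degree: no degree-2 curve has this shape, so deg p = 3.
Next, against the integer gridlines: one y-axis crossing is at y = 0; it meets the x-axis at x = 0 (among the integer gridlines).
Finally, the integer polynomial consistent with all of this is the stated p.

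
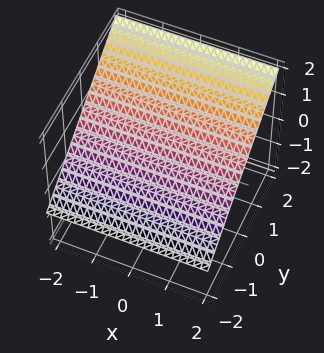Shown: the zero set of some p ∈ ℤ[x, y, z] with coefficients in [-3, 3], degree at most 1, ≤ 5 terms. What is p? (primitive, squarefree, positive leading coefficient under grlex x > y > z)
2*y - 3*z + 2

1. deg p = 1. The surface is flat (a plane).
2. Checking where it meets the axes: it meets the y-axis at y = -1 (among the integer gridlines); no x-intercept at any integer in the box.
3. Together with the visible shape, these determine p as stated.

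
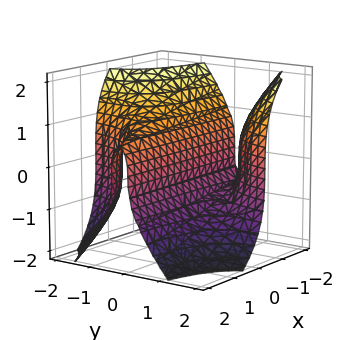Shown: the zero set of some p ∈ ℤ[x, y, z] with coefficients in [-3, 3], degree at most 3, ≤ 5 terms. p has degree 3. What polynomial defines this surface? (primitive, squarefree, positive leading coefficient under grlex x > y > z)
3*x*y^2 + z^3 + 3*y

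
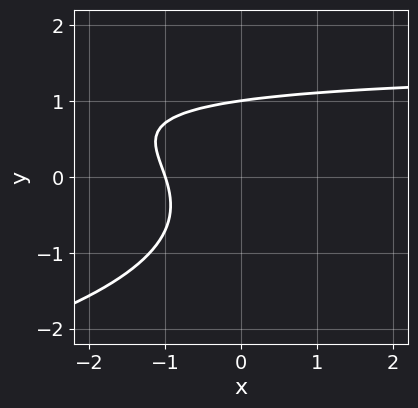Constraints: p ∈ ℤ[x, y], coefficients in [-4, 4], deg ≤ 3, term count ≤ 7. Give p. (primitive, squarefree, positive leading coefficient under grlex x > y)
2*y^3 + 2*x*y - 3*x + y - 3

(a) deg p = 3.
(b) From the axis intercepts and sections: it meets the y-axis at y = 1 (among the integer gridlines); it meets the x-axis at x = -1 (among the integer gridlines).
(c) Matching integer coefficients to the picture gives p.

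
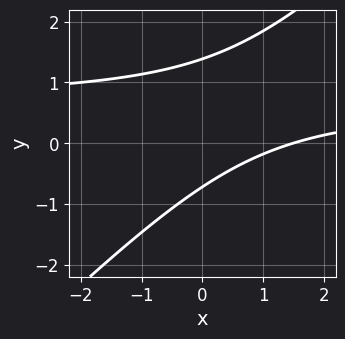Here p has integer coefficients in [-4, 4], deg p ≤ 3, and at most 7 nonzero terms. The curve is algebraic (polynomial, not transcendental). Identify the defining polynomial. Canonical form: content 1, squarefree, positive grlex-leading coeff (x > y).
3*x*y - 3*y^2 - 2*x + 2*y + 3

1. deg p = 2. No degree-1 curve has this shape.
2. Putting this together gives p.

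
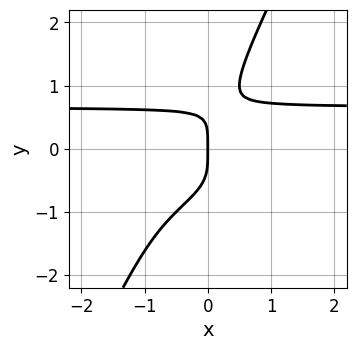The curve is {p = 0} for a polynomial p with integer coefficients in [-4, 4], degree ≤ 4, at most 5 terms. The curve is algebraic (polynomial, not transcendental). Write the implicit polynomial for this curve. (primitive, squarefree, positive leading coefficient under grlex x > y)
2*x*y^3 - y^4 + x*y^2 - x

1. The degree is 4 — the shape is more complex than any degree-3 curve.
2. From the axis intercepts and sections: it crosses the x-axis at the gridline x = 0; one y-axis crossing is at y = 0.
3. Putting this together gives p.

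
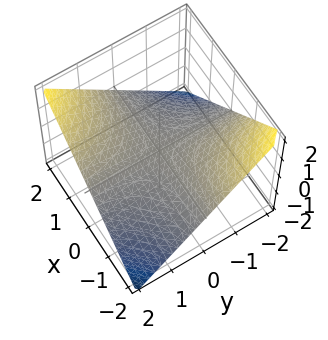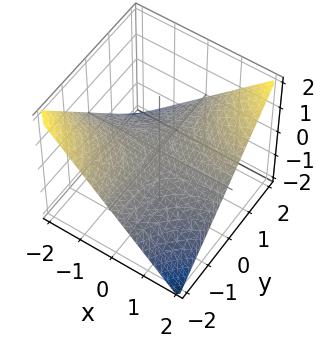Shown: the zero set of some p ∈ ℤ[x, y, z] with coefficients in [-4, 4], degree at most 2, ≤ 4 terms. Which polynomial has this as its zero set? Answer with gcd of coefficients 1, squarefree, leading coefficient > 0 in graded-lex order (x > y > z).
deg p = 2.
From the axis intercepts and sections: it crosses the z-axis at the gridline z = 0; every point of the y-axis in the box is on the surface.
Solving for integer coefficients yields p as stated.

x*y - 2*z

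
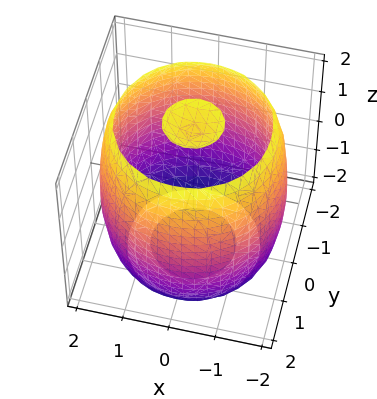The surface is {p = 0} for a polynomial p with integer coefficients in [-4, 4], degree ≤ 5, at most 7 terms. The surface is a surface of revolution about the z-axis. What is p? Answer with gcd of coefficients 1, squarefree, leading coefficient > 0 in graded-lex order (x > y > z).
First, the picture has 3 separate pieces. Treating them together as one polynomial.
Next, degree: no degree-3 surface has this shape, so deg p = 4.
Then, symmetries: rotational symmetry about the z-axis ⇒ p depends on x, y only through x² + y².
Next, against the integer gridlines: a circular section at z = -2 has radius between 0 and 1.
Finally, solving for integer coefficients yields p as stated.

x^4 + 2*x^2*y^2 + y^4 - 3*x^2 - 3*y^2 + z^2 - 3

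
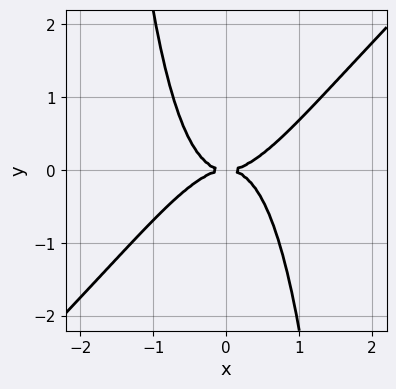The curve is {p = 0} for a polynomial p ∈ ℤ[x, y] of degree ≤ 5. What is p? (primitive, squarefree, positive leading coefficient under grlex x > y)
First, deg p = 4. No degree-3 curve has this shape.
Next, reading off the gridlines: one x-axis crossing is at x = 0; one y-axis crossing is at y = 0.
Finally, matching integer coefficients to the picture gives p.

3*x^4 - 3*x^3*y - 2*y^2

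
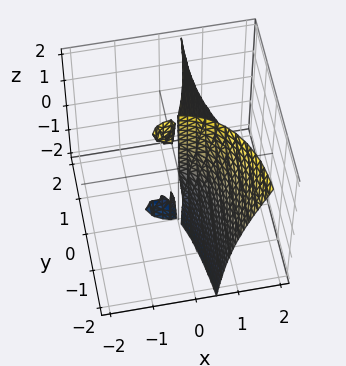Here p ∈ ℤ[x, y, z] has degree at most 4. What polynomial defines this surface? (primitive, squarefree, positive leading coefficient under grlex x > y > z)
I count 3 distinct pieces. They look like related sheets of one shape, so recover p as a whole.
deg p = 3. No degree-2 surface has this shape.
Observable constraints: one y-axis crossing is at y = 0; it meets the x-axis at x = 0 (among the integer gridlines); every point of the z-axis in the box is on the surface.
Solving for integer coefficients yields p as stated.

x^3 + x*y^2 + x*y*z - y^2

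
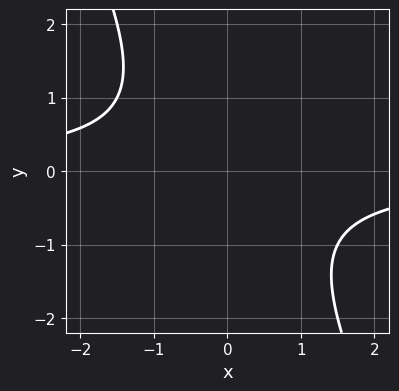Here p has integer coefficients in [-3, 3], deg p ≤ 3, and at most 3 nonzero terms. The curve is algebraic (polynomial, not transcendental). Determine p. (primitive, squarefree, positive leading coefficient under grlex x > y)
2*x*y + y^2 + 2

(a) Degree: the shape is more complex than any degree-1 curve, so deg p = 2.
(b) Against the integer gridlines: it misses every integer gridline on the y-axis; the curve avoids every integer x-axis point in the box.
(c) Fitting integer coefficients to these (and the overall shape) gives p.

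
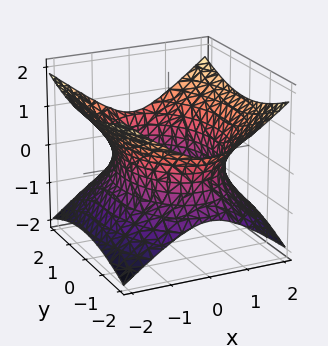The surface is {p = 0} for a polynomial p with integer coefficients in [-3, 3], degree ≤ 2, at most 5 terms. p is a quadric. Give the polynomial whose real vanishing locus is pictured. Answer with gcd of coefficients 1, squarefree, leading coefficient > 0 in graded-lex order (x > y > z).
First, deg p = 2. An hourglass — one-sheet hyperboloid; a quadric.
Next, symmetries: mirror symmetry y ↦ −y ⇒ only even powers of y; it's symmetric under x → −x, forcing even powers of x; it's symmetric under z → −z, forcing even powers of z.
Then, checking where it meets the axes: it misses every integer gridline on the z-axis.
Finally, matching integer coefficients to the picture gives p.

2*x^2 + y^2 - 3*z^2 - 3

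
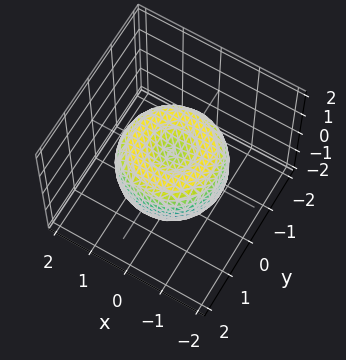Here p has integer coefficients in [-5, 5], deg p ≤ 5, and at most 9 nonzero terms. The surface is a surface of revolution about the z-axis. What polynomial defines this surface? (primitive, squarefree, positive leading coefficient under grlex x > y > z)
2*x^4 + 4*x^2*y^2 + 2*y^4 - 3*x^2 - 3*y^2 + 3*z^2 - 1

(a) Degree: no degree-3 surface has this shape, so deg p = 4.
(b) By symmetry, every cross-section ⟂ z is a circle, so x, y appear only via x² + y².
(c) From the visible intercepts: a circular section at z = 0 has radius between 1 and 2.
(d) Putting this together gives p.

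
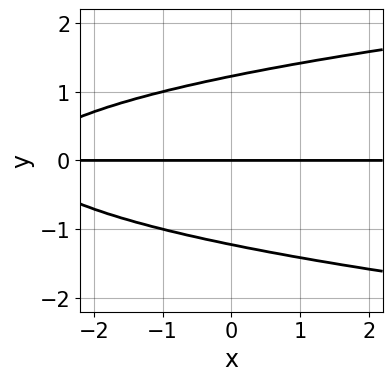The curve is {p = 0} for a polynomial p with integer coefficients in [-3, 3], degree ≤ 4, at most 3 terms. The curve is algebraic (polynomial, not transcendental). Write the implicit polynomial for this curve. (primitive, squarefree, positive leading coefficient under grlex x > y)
2*y^3 - x*y - 3*y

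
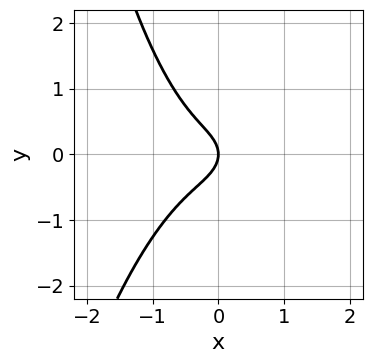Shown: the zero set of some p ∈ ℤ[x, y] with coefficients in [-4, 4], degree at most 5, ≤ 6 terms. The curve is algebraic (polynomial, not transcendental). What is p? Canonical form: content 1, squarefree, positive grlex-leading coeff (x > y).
(a) Degree: no degree-3 curve has this shape, so deg p = 4.
(b) From the axis intercepts and sections: it crosses the y-axis at the gridline y = 0; it meets the x-axis at x = 0 (among the integer gridlines).
(c) Fitting integer coefficients to these (and the overall shape) gives p.

x^4 - 3*x^3 + x^2*y - 3*y^2 - 2*x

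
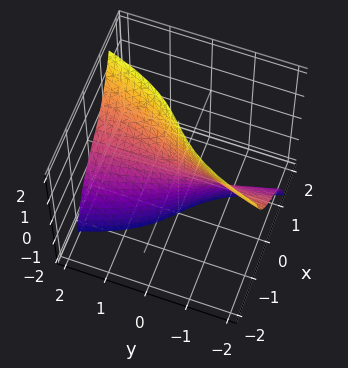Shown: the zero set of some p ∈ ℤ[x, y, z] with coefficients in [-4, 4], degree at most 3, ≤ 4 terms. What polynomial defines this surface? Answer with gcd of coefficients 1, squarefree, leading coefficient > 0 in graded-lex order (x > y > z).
x^3 - y*z + 2*x

(a) The degree is 3 — a generic line meets the surface in up to 3 points.
(b) Observable constraints: the visible z-axis segment lies entirely on the surface; every point of the y-axis in the box is on the surface; it crosses the x-axis at the gridline x = 0.
(c) Putting this together gives p.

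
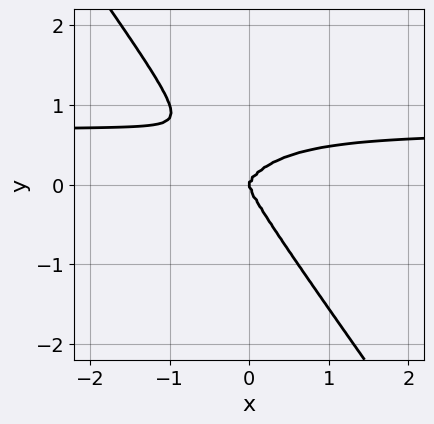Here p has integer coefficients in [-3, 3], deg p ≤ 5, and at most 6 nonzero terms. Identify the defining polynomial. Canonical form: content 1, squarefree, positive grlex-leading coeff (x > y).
(a) Degree: no degree-3 curve has this shape, so deg p = 4.
(b) Reading off the gridlines: it crosses the x-axis at the gridline x = 0; it meets the y-axis at y = 0 (among the integer gridlines).
(c) Together with the visible shape, these determine p as stated.

3*x^3*y + x^2*y^2 + 2*x*y^3 + 2*y^4 - 2*x^3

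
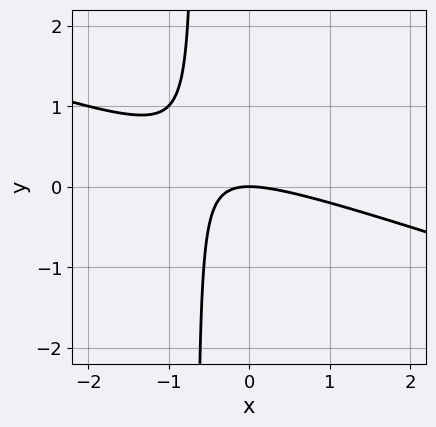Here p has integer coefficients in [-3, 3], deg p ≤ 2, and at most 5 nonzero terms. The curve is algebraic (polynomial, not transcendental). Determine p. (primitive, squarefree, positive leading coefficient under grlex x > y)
First, deg p = 2. No degree-1 curve has this shape.
Next, observable constraints: it crosses the y-axis at the gridline y = 0; it meets the x-axis at x = 0 (among the integer gridlines).
Finally, assembling these constraints gives the stated polynomial.

x^2 + 3*x*y + 2*y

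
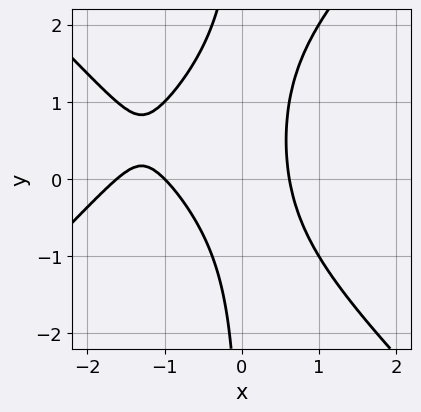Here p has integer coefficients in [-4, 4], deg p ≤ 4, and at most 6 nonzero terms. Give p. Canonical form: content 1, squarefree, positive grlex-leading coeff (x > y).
deg p = 3. The shape is more complex than any degree-2 curve.
Checking where it meets the axes: it crosses the x-axis at the gridline x = -1; it misses every integer gridline on the y-axis.
Fitting integer coefficients to these (and the overall shape) gives p.

x^3 - x*y^2 + 2*x^2 + x*y - 1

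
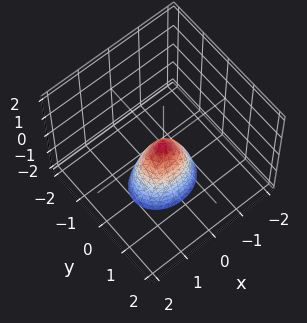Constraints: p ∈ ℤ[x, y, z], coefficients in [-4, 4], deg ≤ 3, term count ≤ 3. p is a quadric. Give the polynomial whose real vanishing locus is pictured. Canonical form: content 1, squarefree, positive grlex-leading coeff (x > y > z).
2*x^2 + 3*y^2 + z

(a) The degree is 2 — a single bowl opening along one axis; a quadric.
(b) Symmetries: it's symmetric under x → −x, forcing even powers of x; it's symmetric under y → −y, forcing even powers of y.
(c) From the visible intercepts: one x-axis crossing is at x = 0; one z-axis crossing is at z = 0; it crosses the y-axis at the gridline y = 0.
(d) These observations pin down the coefficients.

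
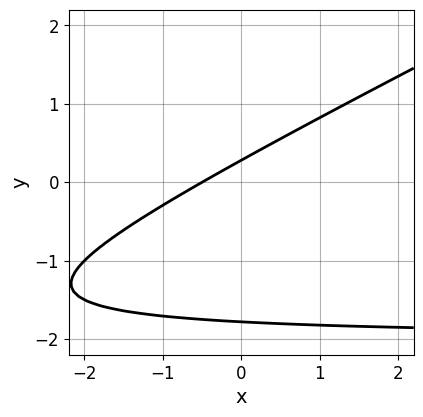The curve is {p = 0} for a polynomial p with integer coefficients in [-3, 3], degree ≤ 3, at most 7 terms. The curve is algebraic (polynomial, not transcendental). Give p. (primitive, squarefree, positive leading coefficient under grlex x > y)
First, the degree is 2 — a generic line meets the curve in up to 2 points.
Finally, putting this together gives p.

x*y - 2*y^2 + 2*x - 3*y + 1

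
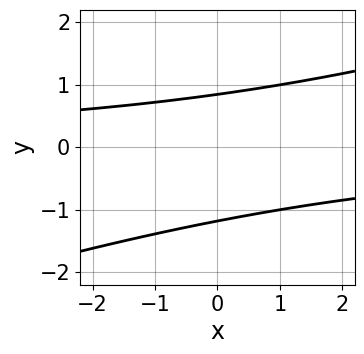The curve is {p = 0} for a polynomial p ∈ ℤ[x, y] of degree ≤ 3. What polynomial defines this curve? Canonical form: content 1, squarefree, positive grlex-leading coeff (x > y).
x*y - 3*y^2 - y + 3

1. deg p = 2. No degree-1 curve has this shape.
2. Against the integer gridlines: no x-intercept at any integer in the box.
3. These observations pin down the coefficients.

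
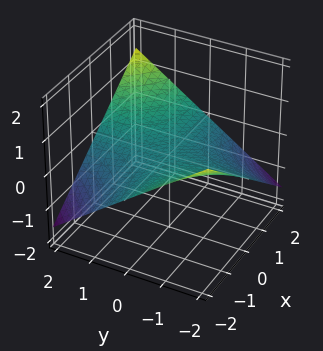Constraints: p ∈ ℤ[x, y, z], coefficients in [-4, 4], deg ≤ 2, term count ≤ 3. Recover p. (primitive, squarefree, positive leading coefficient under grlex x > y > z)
x*y - 3*z

1. Degree: a saddle surface; a quadric, so deg p = 2.
2. From the axis intercepts and sections: the visible y-axis segment lies entirely on the surface; the visible x-axis segment lies entirely on the surface; it crosses the z-axis at the gridline z = 0.
3. Putting this together gives p.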